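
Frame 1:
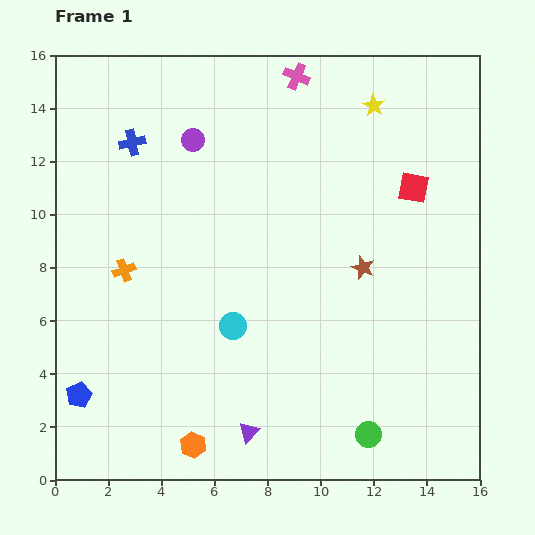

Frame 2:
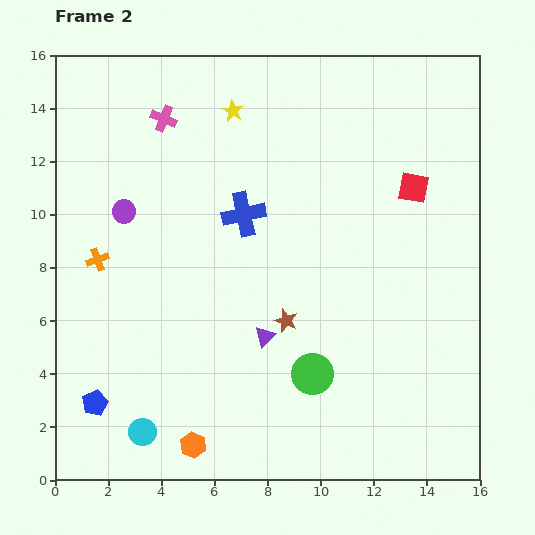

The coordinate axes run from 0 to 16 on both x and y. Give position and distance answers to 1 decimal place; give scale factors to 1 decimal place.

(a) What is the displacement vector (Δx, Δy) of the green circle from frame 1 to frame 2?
(-2.1, 2.3)

The green circle was at (11.8, 1.7) in frame 1 and (9.7, 4.0) in frame 2.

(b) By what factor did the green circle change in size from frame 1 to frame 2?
1.6×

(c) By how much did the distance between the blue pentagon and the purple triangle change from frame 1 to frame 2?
+0.3

Distance in frame 1: 6.6. Distance in frame 2: 6.9.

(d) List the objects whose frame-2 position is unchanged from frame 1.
the orange hexagon, the red square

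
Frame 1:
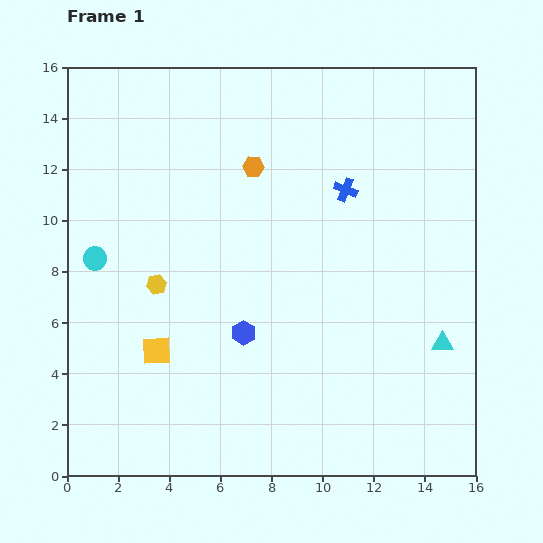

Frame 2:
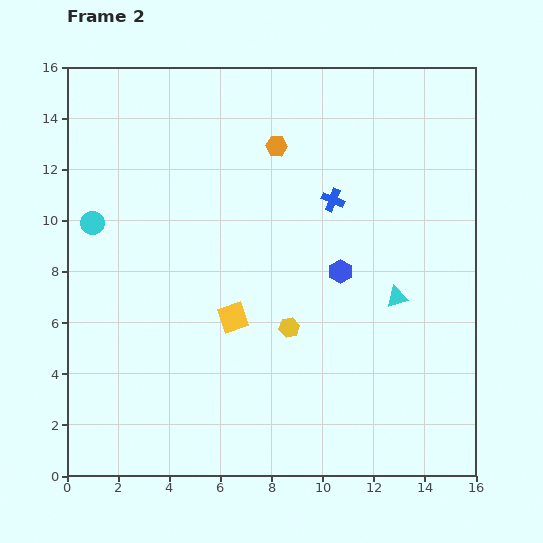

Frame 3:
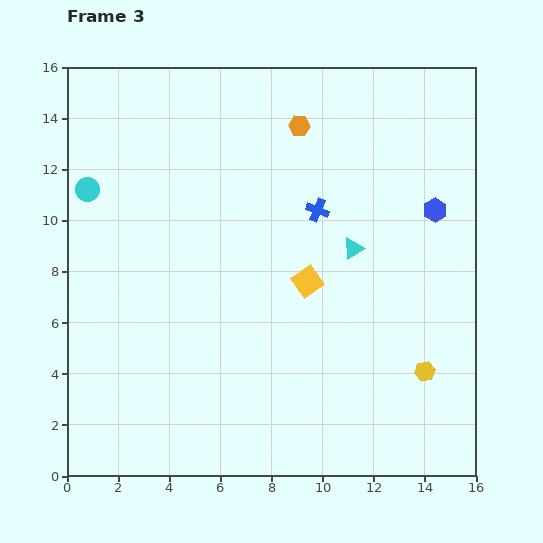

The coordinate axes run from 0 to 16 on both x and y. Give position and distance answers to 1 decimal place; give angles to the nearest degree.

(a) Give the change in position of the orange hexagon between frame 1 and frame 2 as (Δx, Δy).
(0.9, 0.8)

The orange hexagon was at (7.3, 12.1) in frame 1 and (8.2, 12.9) in frame 2.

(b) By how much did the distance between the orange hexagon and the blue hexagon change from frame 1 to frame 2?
-1.0

Distance in frame 1: 6.5. Distance in frame 2: 5.5.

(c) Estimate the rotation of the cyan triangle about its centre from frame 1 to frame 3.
32° counter-clockwise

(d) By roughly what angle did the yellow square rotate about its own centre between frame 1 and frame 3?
32° counter-clockwise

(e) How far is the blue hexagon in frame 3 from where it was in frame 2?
4.4

The blue hexagon moved from (10.7, 8.0) to (14.4, 10.4), a distance of √(3.7² + 2.4²) ≈ 4.4.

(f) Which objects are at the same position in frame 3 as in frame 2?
none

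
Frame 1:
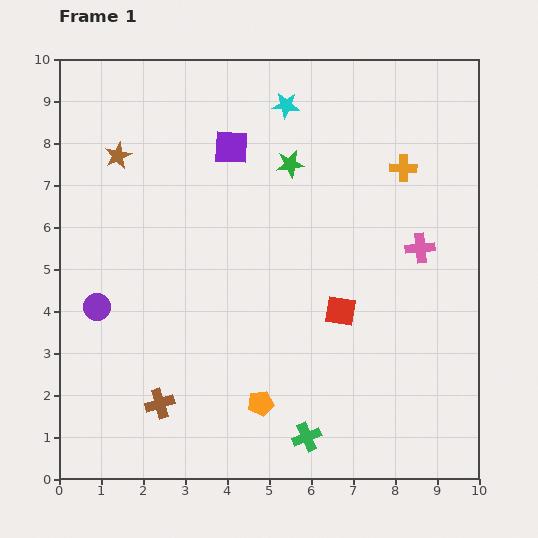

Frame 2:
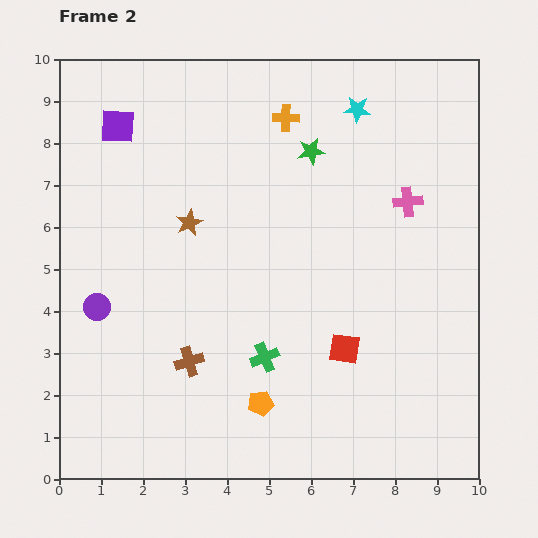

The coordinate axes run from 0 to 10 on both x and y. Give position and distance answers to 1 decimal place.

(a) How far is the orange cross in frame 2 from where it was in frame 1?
3.0

The orange cross moved from (8.2, 7.4) to (5.4, 8.6), a distance of √(2.8² + 1.2²) ≈ 3.0.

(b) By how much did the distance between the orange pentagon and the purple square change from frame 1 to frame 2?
+1.3

Distance in frame 1: 6.1. Distance in frame 2: 7.4.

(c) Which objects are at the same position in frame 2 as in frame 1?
the orange pentagon, the purple circle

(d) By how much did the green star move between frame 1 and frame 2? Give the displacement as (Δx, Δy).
(0.5, 0.3)

The green star was at (5.5, 7.5) in frame 1 and (6.0, 7.8) in frame 2.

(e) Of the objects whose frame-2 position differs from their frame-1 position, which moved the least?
the green star

(moved 0.6)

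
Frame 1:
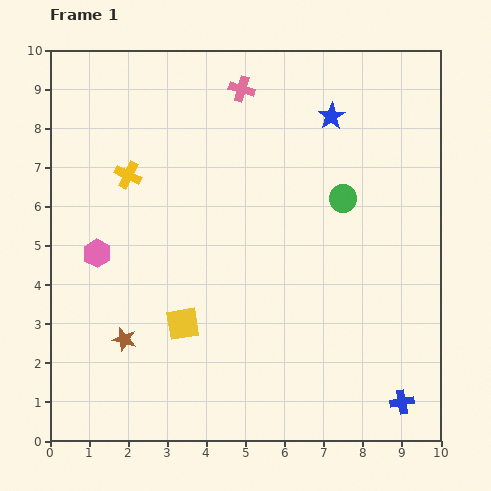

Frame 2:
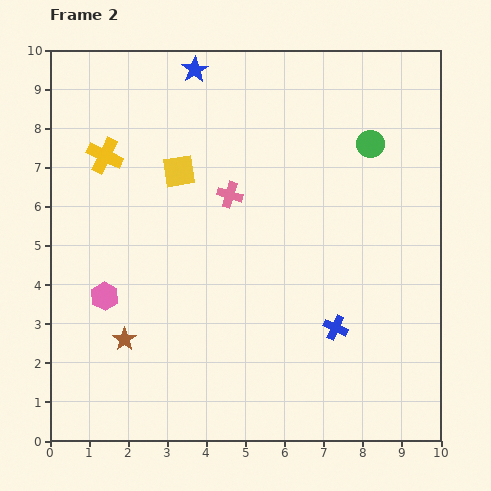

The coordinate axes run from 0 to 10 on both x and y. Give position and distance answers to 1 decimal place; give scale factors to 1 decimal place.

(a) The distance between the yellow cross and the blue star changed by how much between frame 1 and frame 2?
-2.2

Distance in frame 1: 5.4. Distance in frame 2: 3.2.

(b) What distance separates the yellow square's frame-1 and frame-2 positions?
3.9

The yellow square moved from (3.4, 3.0) to (3.3, 6.9), a distance of √(0.1² + 3.9²) ≈ 3.9.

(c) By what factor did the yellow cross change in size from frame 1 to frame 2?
1.3×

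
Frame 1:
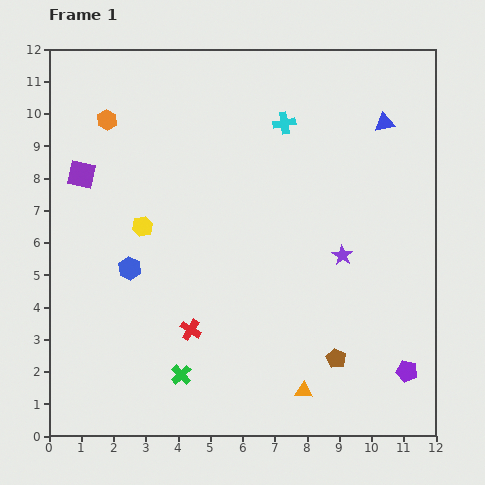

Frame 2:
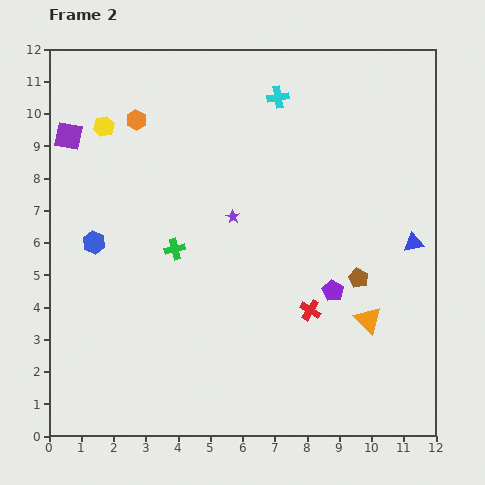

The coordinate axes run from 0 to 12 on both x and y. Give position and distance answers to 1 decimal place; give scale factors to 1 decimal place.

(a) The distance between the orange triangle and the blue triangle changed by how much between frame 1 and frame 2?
-5.9

Distance in frame 1: 8.7. Distance in frame 2: 2.8.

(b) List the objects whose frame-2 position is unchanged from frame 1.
none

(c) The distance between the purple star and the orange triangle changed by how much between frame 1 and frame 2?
+0.9

Distance in frame 1: 4.4. Distance in frame 2: 5.3.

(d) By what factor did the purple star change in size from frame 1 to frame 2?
0.7×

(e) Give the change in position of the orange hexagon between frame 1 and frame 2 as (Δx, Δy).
(0.9, 0.0)

The orange hexagon was at (1.8, 9.8) in frame 1 and (2.7, 9.8) in frame 2.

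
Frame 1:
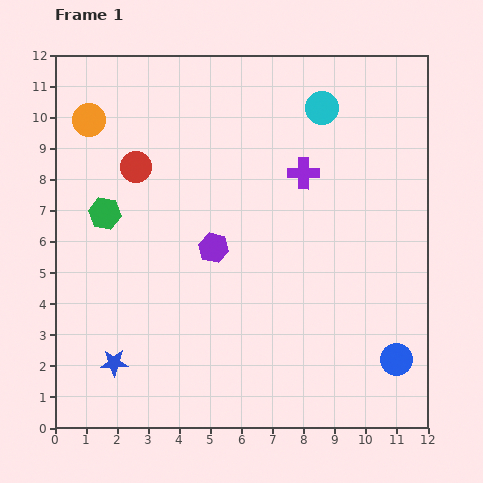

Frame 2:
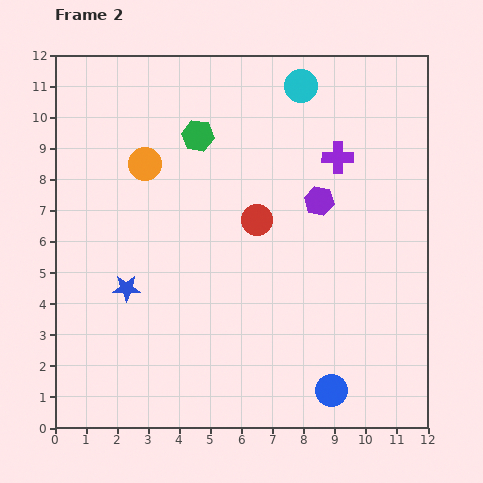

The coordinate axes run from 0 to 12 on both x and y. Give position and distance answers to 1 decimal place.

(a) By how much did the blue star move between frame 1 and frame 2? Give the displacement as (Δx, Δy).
(0.4, 2.4)

The blue star was at (1.9, 2.1) in frame 1 and (2.3, 4.5) in frame 2.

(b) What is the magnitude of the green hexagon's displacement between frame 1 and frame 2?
3.9

The green hexagon moved from (1.6, 6.9) to (4.6, 9.4), a distance of √(3.0² + 2.5²) ≈ 3.9.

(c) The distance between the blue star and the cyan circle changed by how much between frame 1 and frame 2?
-2.0

Distance in frame 1: 10.6. Distance in frame 2: 8.6.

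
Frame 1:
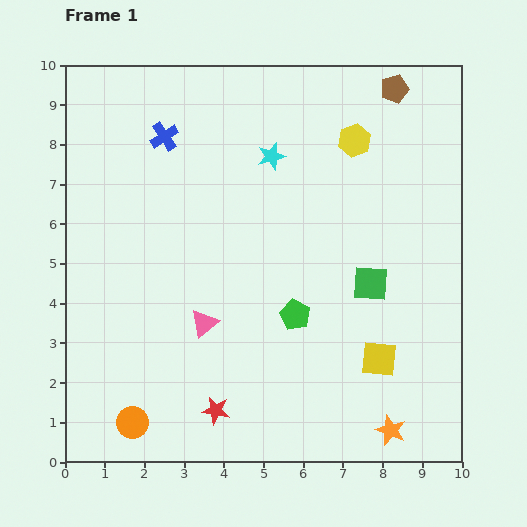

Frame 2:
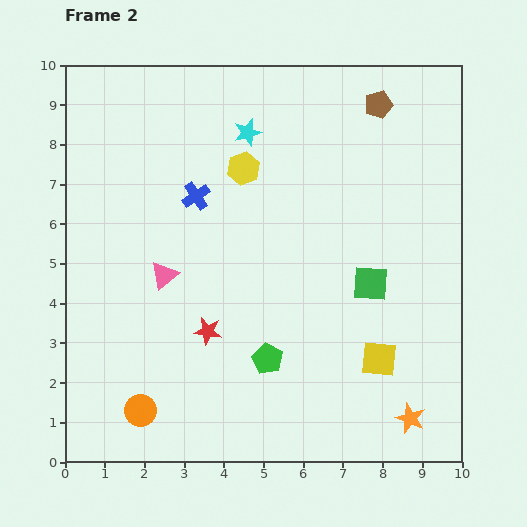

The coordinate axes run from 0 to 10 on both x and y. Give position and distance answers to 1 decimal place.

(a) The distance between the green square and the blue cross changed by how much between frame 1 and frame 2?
-1.5

Distance in frame 1: 6.4. Distance in frame 2: 4.9.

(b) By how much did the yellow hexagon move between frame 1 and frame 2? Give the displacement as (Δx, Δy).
(-2.8, -0.7)

The yellow hexagon was at (7.3, 8.1) in frame 1 and (4.5, 7.4) in frame 2.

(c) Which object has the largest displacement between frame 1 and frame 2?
the yellow hexagon

(moved 2.9; next 2.0)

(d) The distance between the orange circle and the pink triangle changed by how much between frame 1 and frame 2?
+0.4

Distance in frame 1: 3.1. Distance in frame 2: 3.5.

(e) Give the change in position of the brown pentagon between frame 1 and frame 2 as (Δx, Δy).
(-0.4, -0.4)

The brown pentagon was at (8.3, 9.4) in frame 1 and (7.9, 9.0) in frame 2.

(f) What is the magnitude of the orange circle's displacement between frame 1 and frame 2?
0.4

The orange circle moved from (1.7, 1.0) to (1.9, 1.3), a distance of √(0.2² + 0.3²) ≈ 0.4.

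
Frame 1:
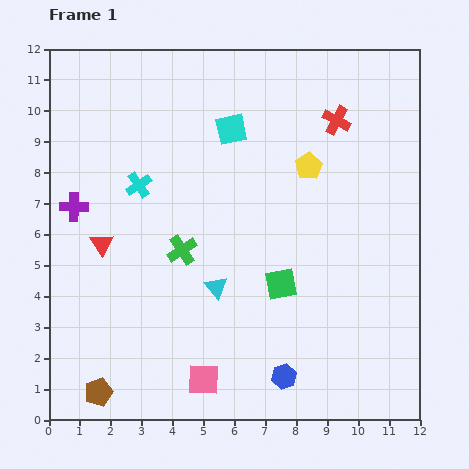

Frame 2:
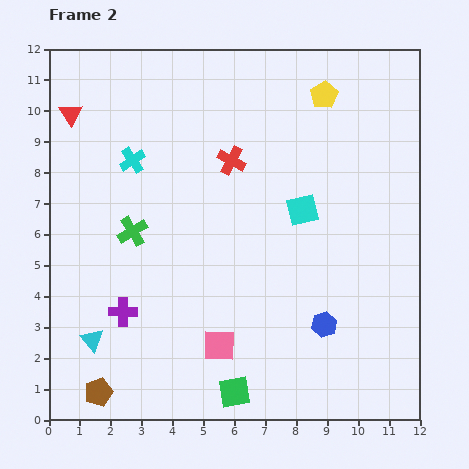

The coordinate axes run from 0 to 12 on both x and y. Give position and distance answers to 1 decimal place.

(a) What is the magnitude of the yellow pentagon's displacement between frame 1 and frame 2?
2.4

The yellow pentagon moved from (8.4, 8.2) to (8.9, 10.5), a distance of √(0.5² + 2.3²) ≈ 2.4.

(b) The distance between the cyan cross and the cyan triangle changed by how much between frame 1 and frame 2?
+1.8

Distance in frame 1: 4.1. Distance in frame 2: 5.9.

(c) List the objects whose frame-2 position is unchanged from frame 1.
the brown pentagon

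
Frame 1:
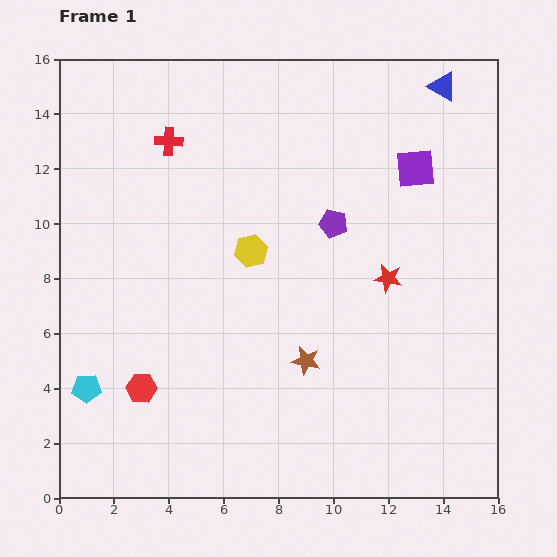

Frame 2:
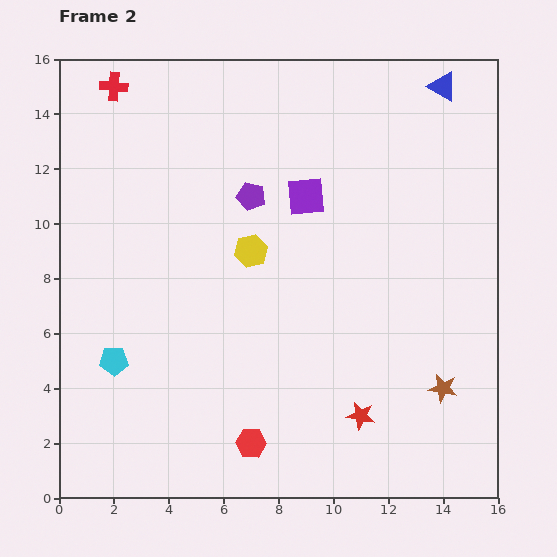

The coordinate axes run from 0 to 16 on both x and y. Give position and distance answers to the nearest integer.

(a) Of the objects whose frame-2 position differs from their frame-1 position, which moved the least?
the cyan pentagon

(moved 1)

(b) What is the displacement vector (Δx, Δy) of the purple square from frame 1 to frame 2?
(-4, -1)

The purple square was at (13, 12) in frame 1 and (9, 11) in frame 2.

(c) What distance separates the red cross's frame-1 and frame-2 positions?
3

The red cross moved from (4, 13) to (2, 15), a distance of √(2² + 2²) ≈ 3.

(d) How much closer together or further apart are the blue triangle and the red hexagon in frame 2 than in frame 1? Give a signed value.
-1

Distance in frame 1: 16. Distance in frame 2: 15.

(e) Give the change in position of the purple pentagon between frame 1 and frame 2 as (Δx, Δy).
(-3, 1)

The purple pentagon was at (10, 10) in frame 1 and (7, 11) in frame 2.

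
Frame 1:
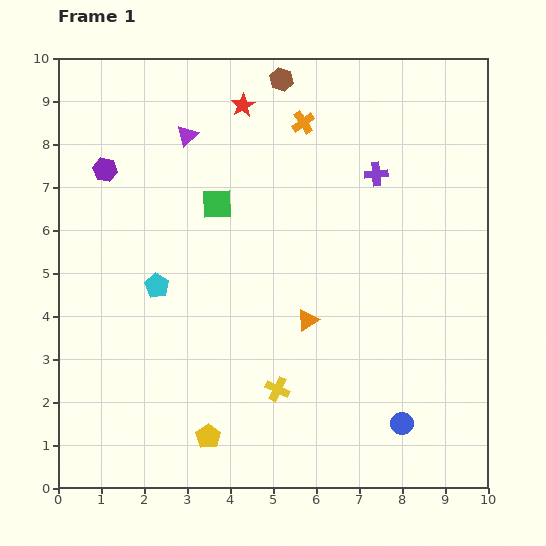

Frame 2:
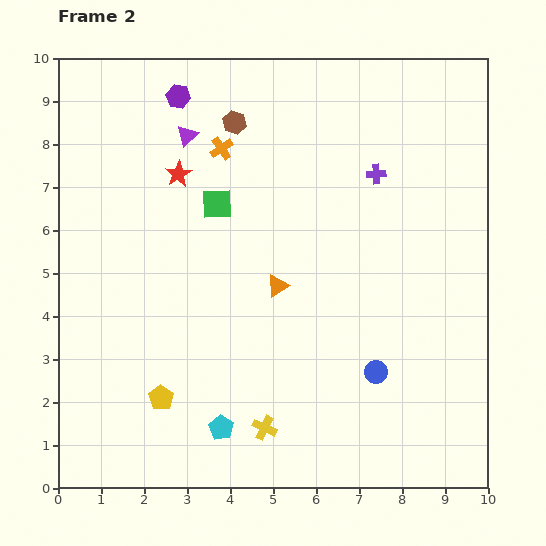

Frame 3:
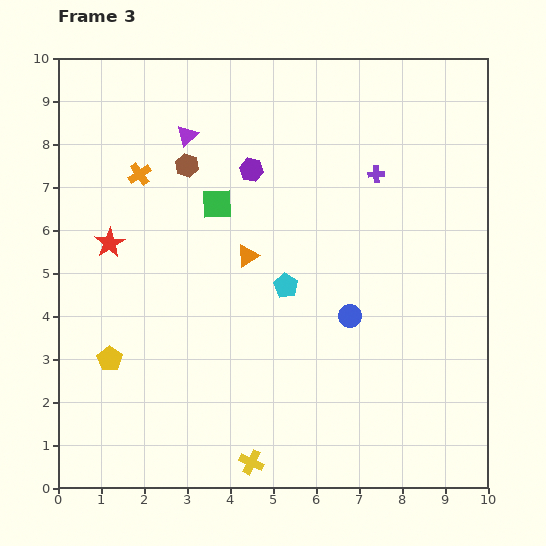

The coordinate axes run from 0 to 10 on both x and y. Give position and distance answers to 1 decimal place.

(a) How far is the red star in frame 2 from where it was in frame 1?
2.2

The red star moved from (4.3, 8.9) to (2.8, 7.3), a distance of √(1.5² + 1.6²) ≈ 2.2.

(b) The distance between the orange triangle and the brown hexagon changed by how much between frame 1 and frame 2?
-1.7

Distance in frame 1: 5.6. Distance in frame 2: 3.9.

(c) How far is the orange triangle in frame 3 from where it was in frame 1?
2.1

The orange triangle moved from (5.8, 3.9) to (4.4, 5.4), a distance of √(1.4² + 1.5²) ≈ 2.1.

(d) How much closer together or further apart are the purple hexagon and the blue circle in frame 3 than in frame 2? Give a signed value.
-3.8

Distance in frame 2: 7.9. Distance in frame 3: 4.1.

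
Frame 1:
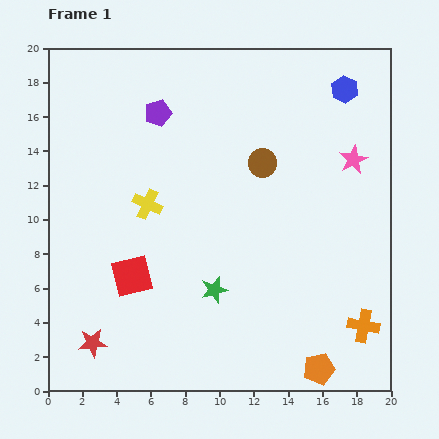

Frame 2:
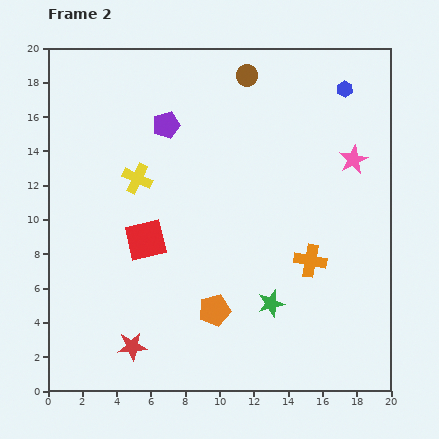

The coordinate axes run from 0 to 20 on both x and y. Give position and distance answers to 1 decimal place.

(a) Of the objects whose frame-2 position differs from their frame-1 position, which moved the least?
the purple pentagon

(moved 0.9)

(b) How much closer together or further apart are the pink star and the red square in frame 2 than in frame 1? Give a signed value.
-1.6

Distance in frame 1: 14.6. Distance in frame 2: 13.0.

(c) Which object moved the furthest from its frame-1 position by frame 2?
the orange pentagon

(moved 7.0; next 5.2)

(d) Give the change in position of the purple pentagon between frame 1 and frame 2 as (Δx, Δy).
(0.5, -0.7)

The purple pentagon was at (6.4, 16.2) in frame 1 and (6.9, 15.5) in frame 2.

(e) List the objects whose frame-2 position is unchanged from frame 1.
the blue hexagon, the pink star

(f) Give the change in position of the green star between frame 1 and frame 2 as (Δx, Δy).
(3.3, -0.8)

The green star was at (9.7, 5.9) in frame 1 and (13.0, 5.1) in frame 2.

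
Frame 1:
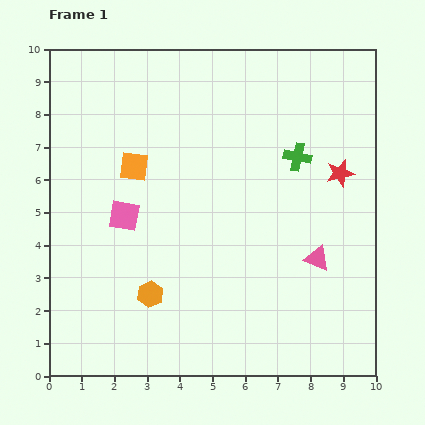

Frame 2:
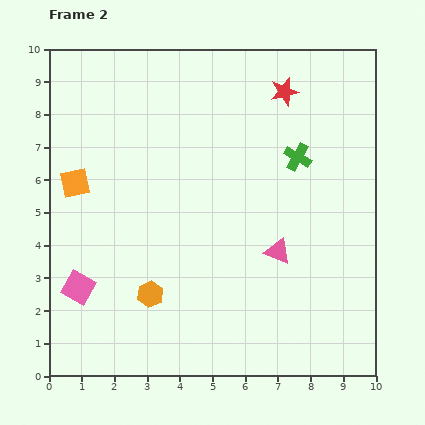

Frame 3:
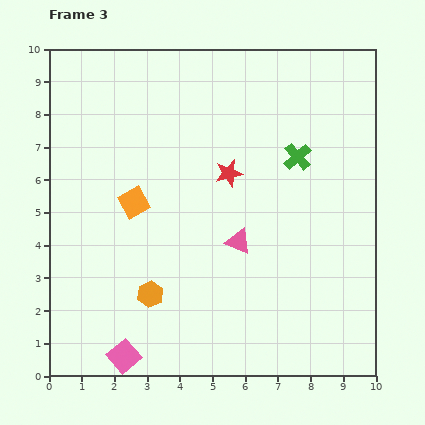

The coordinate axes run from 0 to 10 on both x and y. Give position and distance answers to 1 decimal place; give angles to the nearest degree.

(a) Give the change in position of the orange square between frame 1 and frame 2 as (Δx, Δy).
(-1.8, -0.5)

The orange square was at (2.6, 6.4) in frame 1 and (0.8, 5.9) in frame 2.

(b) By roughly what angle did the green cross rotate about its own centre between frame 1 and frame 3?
38° clockwise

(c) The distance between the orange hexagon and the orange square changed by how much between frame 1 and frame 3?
-1.1

Distance in frame 1: 3.9. Distance in frame 3: 2.8.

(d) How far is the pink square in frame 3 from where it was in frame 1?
4.3

The pink square moved from (2.3, 4.9) to (2.3, 0.6), a distance of √(0.0² + 4.3²) ≈ 4.3.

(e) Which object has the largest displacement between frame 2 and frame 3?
the red star

(moved 3.0; next 2.5)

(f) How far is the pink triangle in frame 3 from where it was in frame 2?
1.2

The pink triangle moved from (7.0, 3.8) to (5.8, 4.1), a distance of √(1.2² + 0.3²) ≈ 1.2.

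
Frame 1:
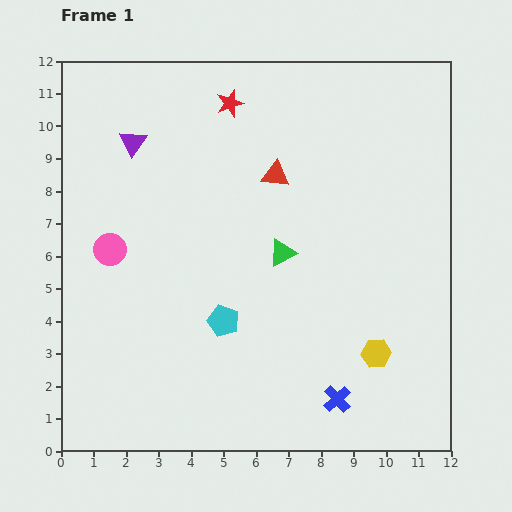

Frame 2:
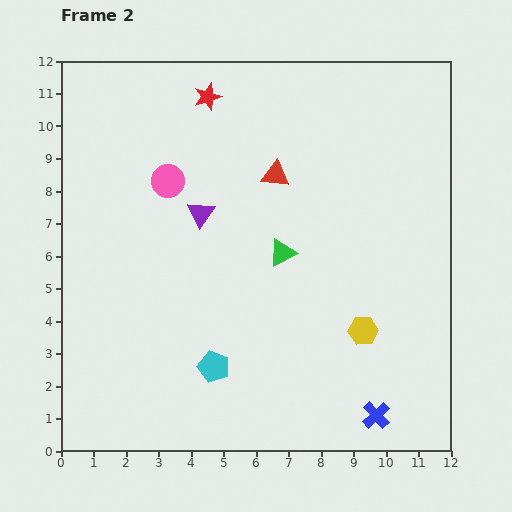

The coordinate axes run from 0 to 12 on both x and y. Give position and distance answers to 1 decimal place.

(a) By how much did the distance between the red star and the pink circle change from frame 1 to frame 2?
-2.9

Distance in frame 1: 5.8. Distance in frame 2: 2.9.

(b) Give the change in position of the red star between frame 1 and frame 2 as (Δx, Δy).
(-0.7, 0.2)

The red star was at (5.2, 10.7) in frame 1 and (4.5, 10.9) in frame 2.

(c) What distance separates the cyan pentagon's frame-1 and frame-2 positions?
1.4

The cyan pentagon moved from (5.0, 4.0) to (4.7, 2.6), a distance of √(0.3² + 1.4²) ≈ 1.4.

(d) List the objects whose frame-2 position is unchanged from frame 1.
the red triangle, the green triangle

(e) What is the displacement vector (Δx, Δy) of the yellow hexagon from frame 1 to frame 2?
(-0.4, 0.7)

The yellow hexagon was at (9.7, 3.0) in frame 1 and (9.3, 3.7) in frame 2.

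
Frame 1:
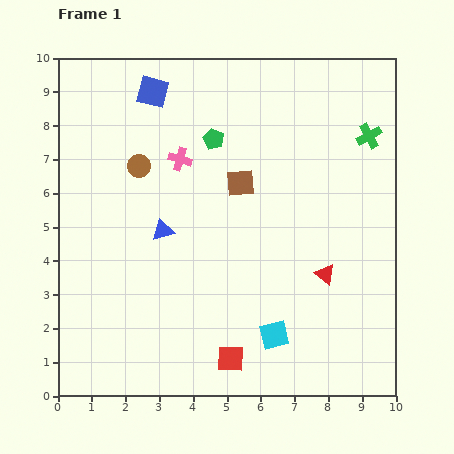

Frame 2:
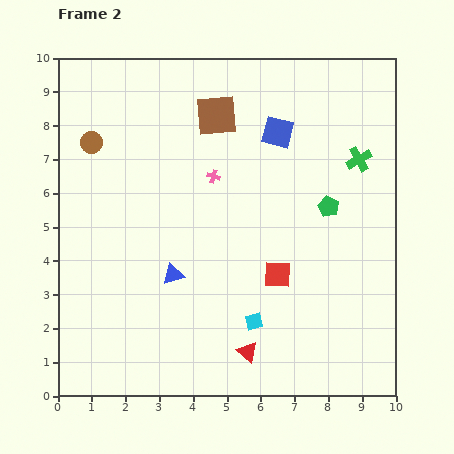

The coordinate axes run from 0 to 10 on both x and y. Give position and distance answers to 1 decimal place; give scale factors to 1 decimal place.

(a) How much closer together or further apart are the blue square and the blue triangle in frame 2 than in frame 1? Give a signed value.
+1.1

Distance in frame 1: 4.1. Distance in frame 2: 5.2.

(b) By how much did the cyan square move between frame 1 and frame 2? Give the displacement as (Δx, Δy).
(-0.6, 0.4)

The cyan square was at (6.4, 1.8) in frame 1 and (5.8, 2.2) in frame 2.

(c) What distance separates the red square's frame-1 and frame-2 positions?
2.9

The red square moved from (5.1, 1.1) to (6.5, 3.6), a distance of √(1.4² + 2.5²) ≈ 2.9.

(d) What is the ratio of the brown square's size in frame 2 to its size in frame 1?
1.5×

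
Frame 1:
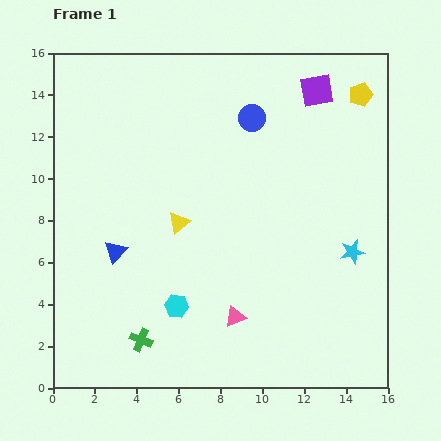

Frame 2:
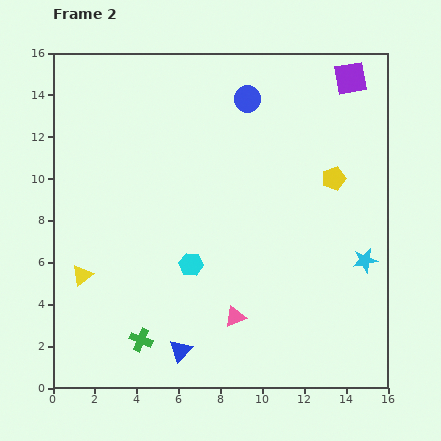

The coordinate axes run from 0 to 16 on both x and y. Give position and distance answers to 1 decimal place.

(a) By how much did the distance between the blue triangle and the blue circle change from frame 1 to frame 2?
+3.3

Distance in frame 1: 9.1. Distance in frame 2: 12.4.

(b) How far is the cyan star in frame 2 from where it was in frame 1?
0.7

The cyan star moved from (14.3, 6.5) to (14.9, 6.1), a distance of √(0.6² + 0.4²) ≈ 0.7.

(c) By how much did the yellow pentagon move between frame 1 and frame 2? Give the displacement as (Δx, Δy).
(-1.3, -4.0)

The yellow pentagon was at (14.7, 14.0) in frame 1 and (13.4, 10.0) in frame 2.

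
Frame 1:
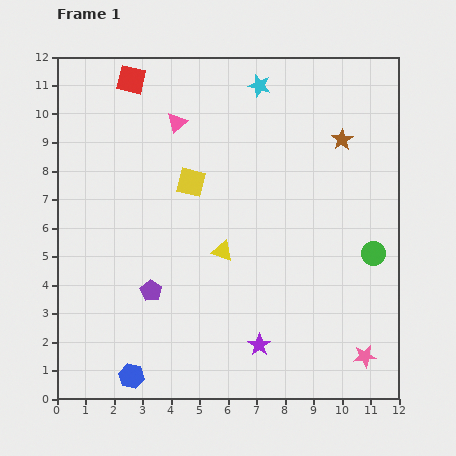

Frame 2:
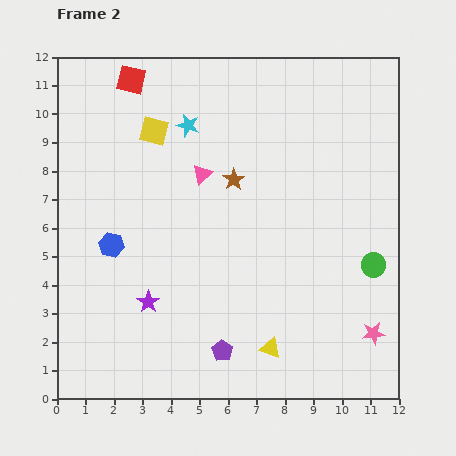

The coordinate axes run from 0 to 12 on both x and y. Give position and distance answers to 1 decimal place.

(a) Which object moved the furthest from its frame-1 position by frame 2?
the blue hexagon

(moved 4.7; next 4.2)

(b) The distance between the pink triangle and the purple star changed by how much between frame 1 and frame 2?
-3.4

Distance in frame 1: 8.3. Distance in frame 2: 4.9.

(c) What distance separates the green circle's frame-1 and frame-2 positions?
0.4

The green circle moved from (11.1, 5.1) to (11.1, 4.7), a distance of √(0.0² + 0.4²) ≈ 0.4.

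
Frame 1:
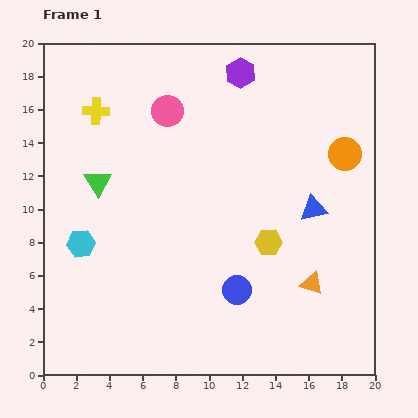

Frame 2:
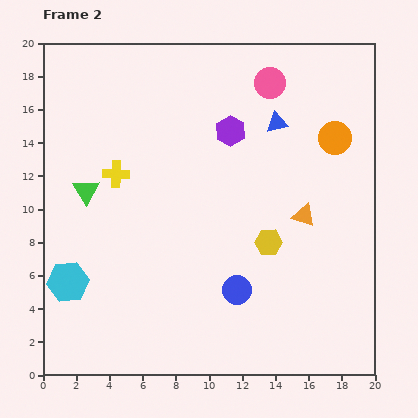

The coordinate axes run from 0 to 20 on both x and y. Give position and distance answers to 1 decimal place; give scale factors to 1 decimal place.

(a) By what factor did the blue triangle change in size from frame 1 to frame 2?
0.8×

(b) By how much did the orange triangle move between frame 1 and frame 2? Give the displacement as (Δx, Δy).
(-0.5, 4.1)

The orange triangle was at (16.2, 5.5) in frame 1 and (15.7, 9.6) in frame 2.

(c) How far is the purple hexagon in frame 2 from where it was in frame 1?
3.6

The purple hexagon moved from (11.9, 18.2) to (11.3, 14.7), a distance of √(0.6² + 3.5²) ≈ 3.6.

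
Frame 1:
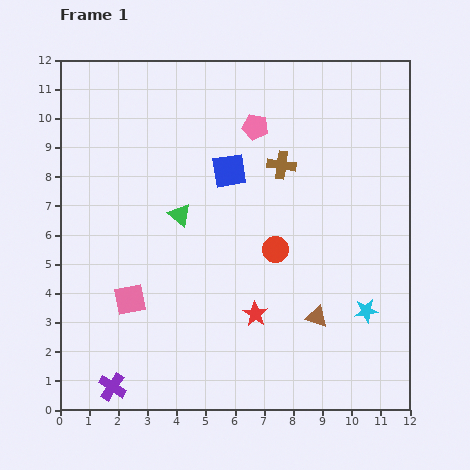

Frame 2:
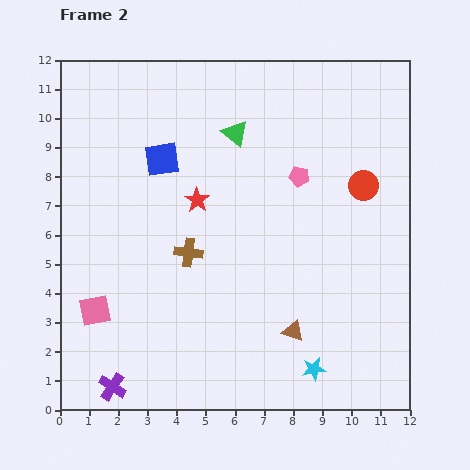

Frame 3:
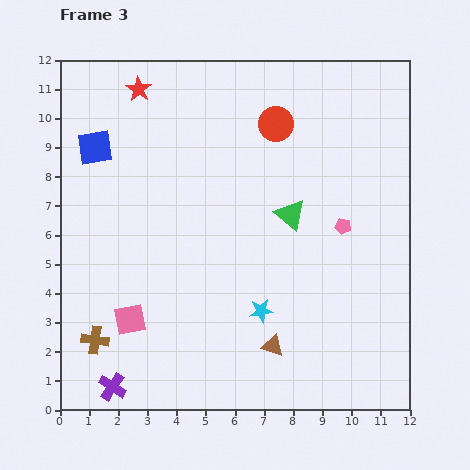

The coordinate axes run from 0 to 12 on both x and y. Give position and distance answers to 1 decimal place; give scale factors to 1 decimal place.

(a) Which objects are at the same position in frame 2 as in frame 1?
the purple cross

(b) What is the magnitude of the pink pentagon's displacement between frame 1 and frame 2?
2.3

The pink pentagon moved from (6.7, 9.7) to (8.2, 8.0), a distance of √(1.5² + 1.7²) ≈ 2.3.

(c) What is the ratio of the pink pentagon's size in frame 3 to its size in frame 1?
0.6×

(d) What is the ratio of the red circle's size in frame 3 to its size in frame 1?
1.4×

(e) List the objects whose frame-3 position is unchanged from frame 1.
the purple cross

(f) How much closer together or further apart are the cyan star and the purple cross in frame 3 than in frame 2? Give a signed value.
-1.2

Distance in frame 2: 6.9. Distance in frame 3: 5.7.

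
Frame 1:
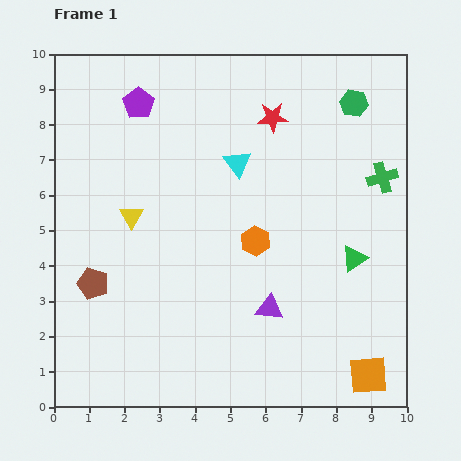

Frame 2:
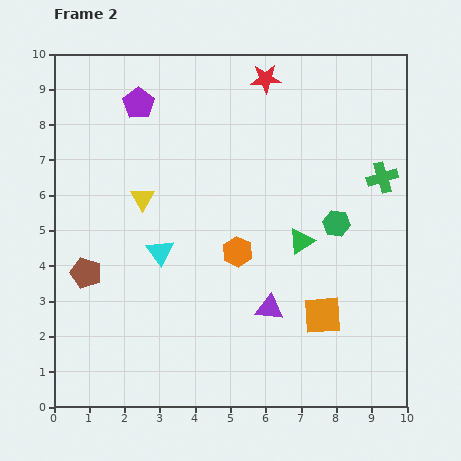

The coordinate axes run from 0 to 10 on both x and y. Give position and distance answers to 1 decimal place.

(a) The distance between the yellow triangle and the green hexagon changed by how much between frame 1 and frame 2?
-1.6

Distance in frame 1: 7.1. Distance in frame 2: 5.5.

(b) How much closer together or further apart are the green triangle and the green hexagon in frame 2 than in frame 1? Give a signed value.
-3.3

Distance in frame 1: 4.4. Distance in frame 2: 1.1.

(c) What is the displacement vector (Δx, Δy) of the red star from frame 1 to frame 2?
(-0.2, 1.1)

The red star was at (6.2, 8.2) in frame 1 and (6.0, 9.3) in frame 2.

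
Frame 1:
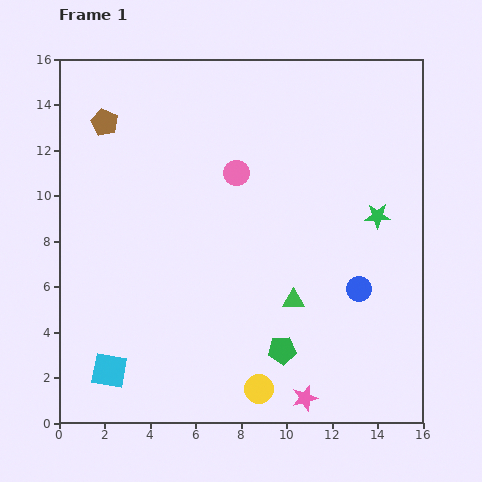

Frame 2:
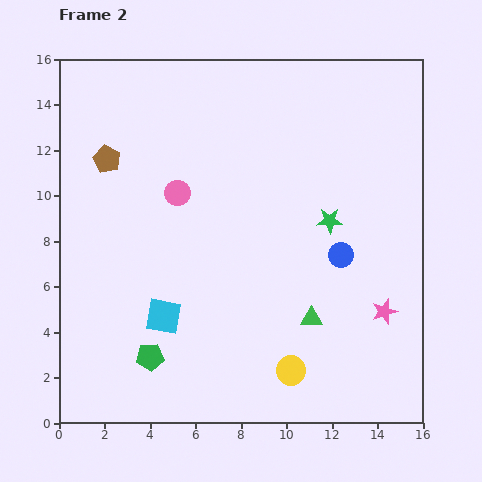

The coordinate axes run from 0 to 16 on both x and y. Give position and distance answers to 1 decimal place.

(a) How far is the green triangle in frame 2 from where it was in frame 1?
1.1

The green triangle moved from (10.3, 5.4) to (11.1, 4.6), a distance of √(0.8² + 0.8²) ≈ 1.1.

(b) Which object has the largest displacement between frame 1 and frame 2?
the green pentagon

(moved 5.8; next 5.2)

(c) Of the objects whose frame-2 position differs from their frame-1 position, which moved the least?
the green triangle

(moved 1.1)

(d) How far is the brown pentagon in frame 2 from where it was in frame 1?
1.6

The brown pentagon moved from (2.0, 13.2) to (2.1, 11.6), a distance of √(0.1² + 1.6²) ≈ 1.6.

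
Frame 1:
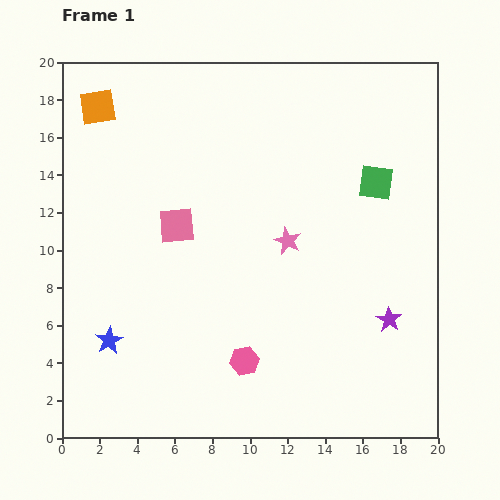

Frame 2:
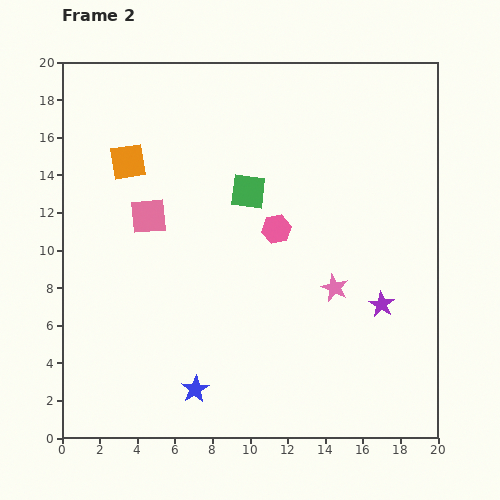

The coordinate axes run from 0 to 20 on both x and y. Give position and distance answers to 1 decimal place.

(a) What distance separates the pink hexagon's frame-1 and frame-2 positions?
7.2

The pink hexagon moved from (9.7, 4.1) to (11.4, 11.1), a distance of √(1.7² + 7.0²) ≈ 7.2.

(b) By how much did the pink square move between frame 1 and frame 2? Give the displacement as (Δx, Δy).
(-1.5, 0.5)

The pink square was at (6.1, 11.3) in frame 1 and (4.6, 11.8) in frame 2.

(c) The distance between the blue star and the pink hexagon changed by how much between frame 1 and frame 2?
+2.2

Distance in frame 1: 7.3. Distance in frame 2: 9.5.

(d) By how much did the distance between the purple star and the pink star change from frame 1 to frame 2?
-4.1

Distance in frame 1: 6.8. Distance in frame 2: 2.7.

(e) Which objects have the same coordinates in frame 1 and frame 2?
none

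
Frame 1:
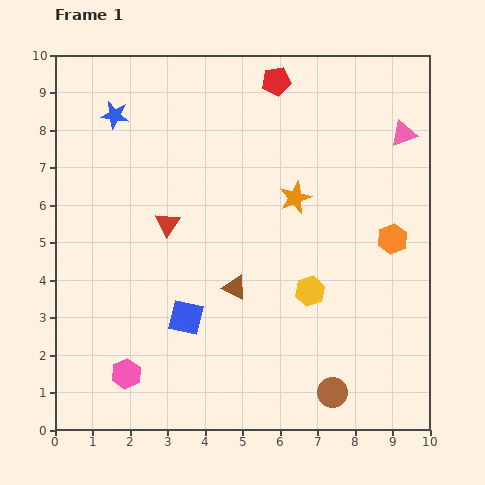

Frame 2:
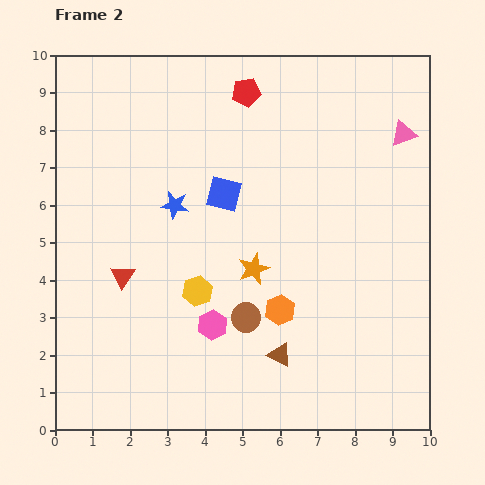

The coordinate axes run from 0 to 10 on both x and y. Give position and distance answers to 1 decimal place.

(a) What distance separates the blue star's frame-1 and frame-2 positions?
2.9

The blue star moved from (1.6, 8.4) to (3.2, 6.0), a distance of √(1.6² + 2.4²) ≈ 2.9.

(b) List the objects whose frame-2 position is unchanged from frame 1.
the pink triangle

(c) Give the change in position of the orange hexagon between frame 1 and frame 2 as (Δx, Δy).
(-3.0, -1.9)

The orange hexagon was at (9.0, 5.1) in frame 1 and (6.0, 3.2) in frame 2.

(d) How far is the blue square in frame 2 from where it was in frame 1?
3.4

The blue square moved from (3.5, 3.0) to (4.5, 6.3), a distance of √(1.0² + 3.3²) ≈ 3.4.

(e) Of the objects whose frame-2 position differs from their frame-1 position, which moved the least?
the red pentagon

(moved 0.9)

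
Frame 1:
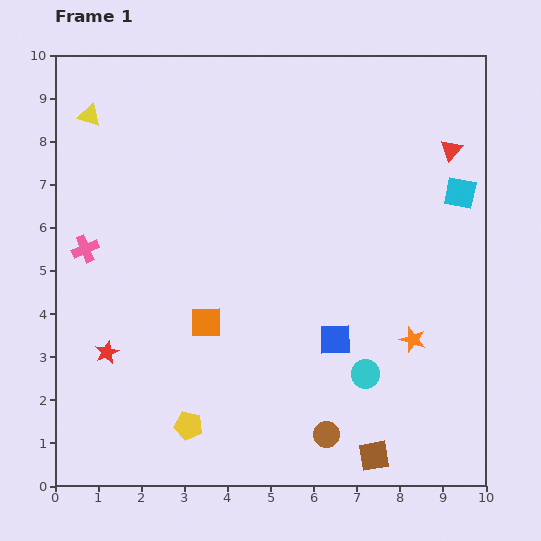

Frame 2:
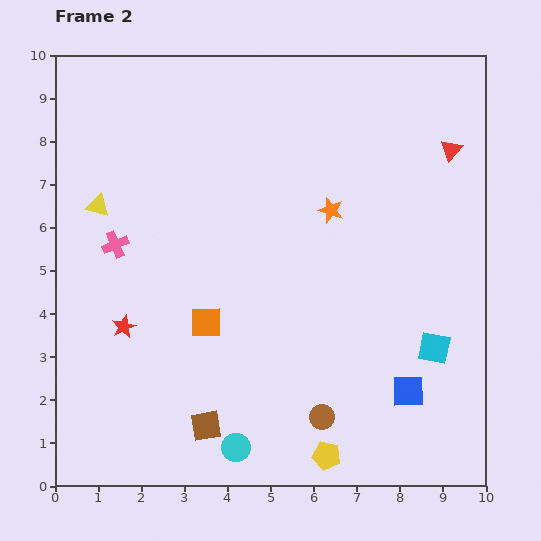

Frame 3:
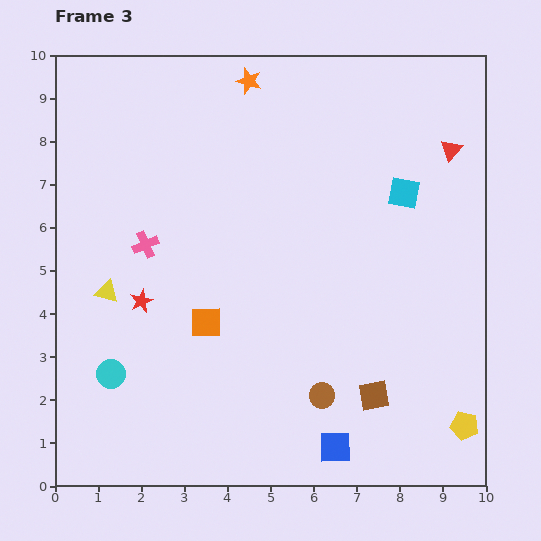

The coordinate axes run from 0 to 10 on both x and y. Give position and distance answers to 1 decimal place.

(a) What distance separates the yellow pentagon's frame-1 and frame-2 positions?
3.3

The yellow pentagon moved from (3.1, 1.4) to (6.3, 0.7), a distance of √(3.2² + 0.7²) ≈ 3.3.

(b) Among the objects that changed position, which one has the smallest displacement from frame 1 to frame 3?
the brown circle

(moved 0.9)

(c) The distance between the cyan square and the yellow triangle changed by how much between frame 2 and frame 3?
-1.2

Distance in frame 2: 8.5. Distance in frame 3: 7.3.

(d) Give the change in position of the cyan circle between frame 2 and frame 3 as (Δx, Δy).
(-2.9, 1.7)

The cyan circle was at (4.2, 0.9) in frame 2 and (1.3, 2.6) in frame 3.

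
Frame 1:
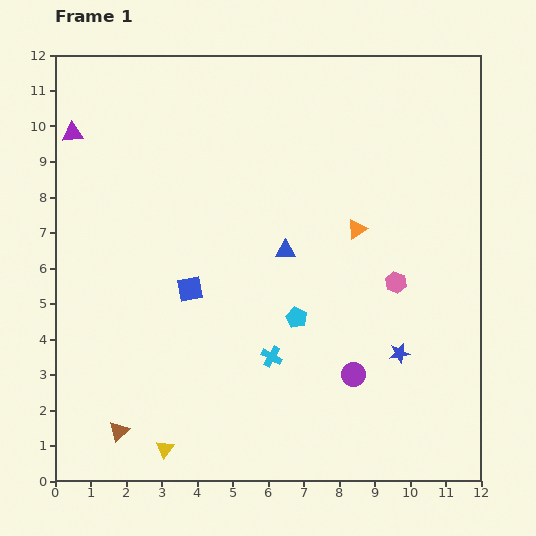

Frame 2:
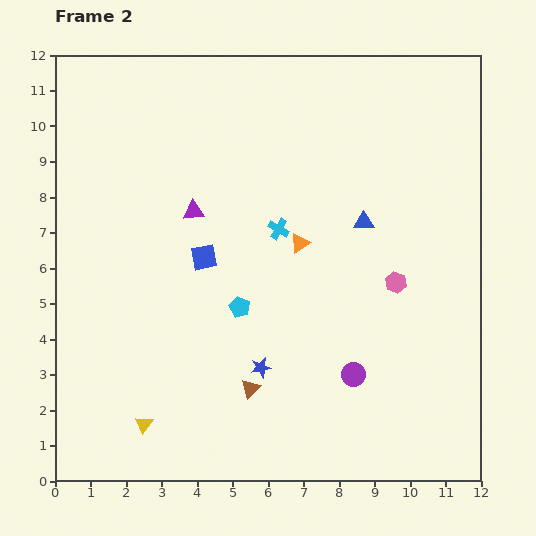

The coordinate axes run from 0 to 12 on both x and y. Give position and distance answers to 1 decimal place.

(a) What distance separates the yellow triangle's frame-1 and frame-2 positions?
0.9

The yellow triangle moved from (3.1, 0.9) to (2.5, 1.6), a distance of √(0.6² + 0.7²) ≈ 0.9.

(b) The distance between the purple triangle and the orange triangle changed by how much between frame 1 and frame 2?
-5.3

Distance in frame 1: 8.4. Distance in frame 2: 3.1.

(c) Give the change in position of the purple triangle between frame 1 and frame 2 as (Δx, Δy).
(3.4, -2.2)

The purple triangle was at (0.5, 9.8) in frame 1 and (3.9, 7.6) in frame 2.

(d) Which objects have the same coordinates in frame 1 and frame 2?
the purple circle, the pink hexagon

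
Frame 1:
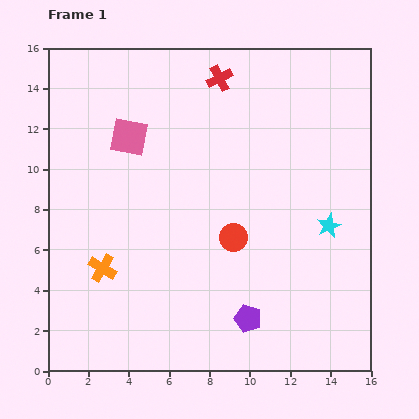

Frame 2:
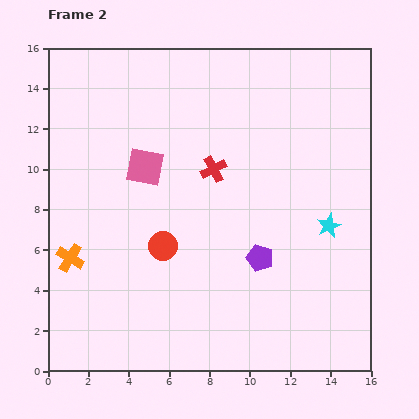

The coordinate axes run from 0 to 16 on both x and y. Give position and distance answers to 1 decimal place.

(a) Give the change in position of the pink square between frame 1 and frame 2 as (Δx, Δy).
(0.8, -1.5)

The pink square was at (4.0, 11.6) in frame 1 and (4.8, 10.1) in frame 2.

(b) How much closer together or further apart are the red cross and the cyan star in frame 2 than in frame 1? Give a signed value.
-2.7

Distance in frame 1: 9.1. Distance in frame 2: 6.4.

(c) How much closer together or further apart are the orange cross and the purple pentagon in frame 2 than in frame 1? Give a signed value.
+1.8

Distance in frame 1: 7.6. Distance in frame 2: 9.4.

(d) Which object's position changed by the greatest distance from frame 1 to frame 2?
the red cross

(moved 4.5; next 3.5)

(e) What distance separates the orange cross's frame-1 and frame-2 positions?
1.7

The orange cross moved from (2.7, 5.1) to (1.1, 5.6), a distance of √(1.6² + 0.5²) ≈ 1.7.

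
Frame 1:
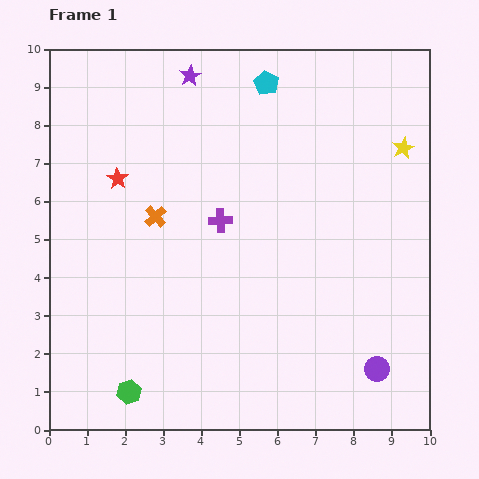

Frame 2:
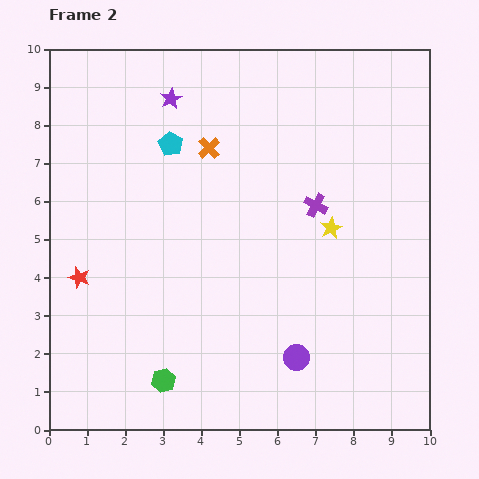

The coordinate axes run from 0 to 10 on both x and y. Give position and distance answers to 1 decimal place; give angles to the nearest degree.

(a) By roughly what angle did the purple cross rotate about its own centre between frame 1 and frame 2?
32° clockwise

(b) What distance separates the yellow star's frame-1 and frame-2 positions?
2.8

The yellow star moved from (9.3, 7.4) to (7.4, 5.3), a distance of √(1.9² + 2.1²) ≈ 2.8.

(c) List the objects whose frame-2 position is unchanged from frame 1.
none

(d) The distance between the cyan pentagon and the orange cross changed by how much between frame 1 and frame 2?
-3.5

Distance in frame 1: 4.5. Distance in frame 2: 1.0.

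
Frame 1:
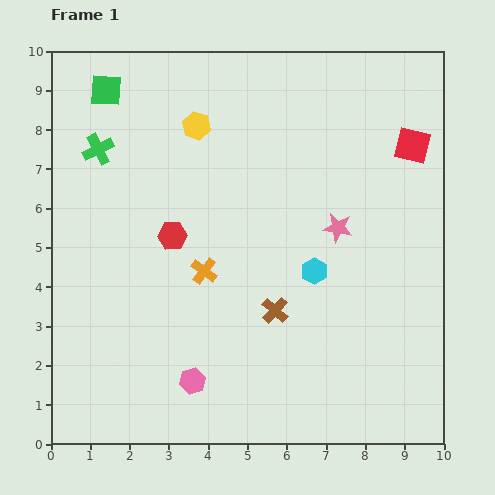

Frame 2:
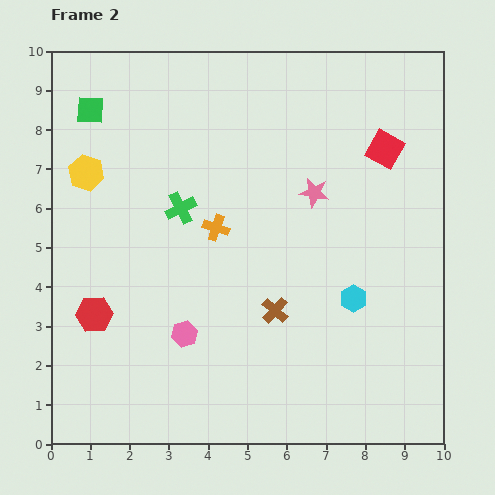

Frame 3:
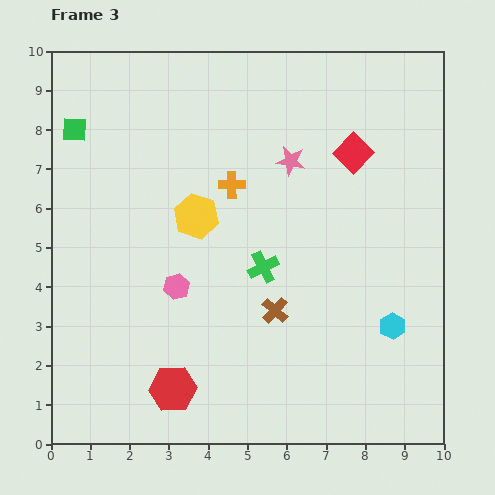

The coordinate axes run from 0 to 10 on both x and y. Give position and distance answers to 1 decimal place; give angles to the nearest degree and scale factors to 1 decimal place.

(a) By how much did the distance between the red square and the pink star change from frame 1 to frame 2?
-0.7

Distance in frame 1: 2.8. Distance in frame 2: 2.1.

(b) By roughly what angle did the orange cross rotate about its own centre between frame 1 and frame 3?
37° counter-clockwise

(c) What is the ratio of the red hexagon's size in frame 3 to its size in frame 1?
1.6×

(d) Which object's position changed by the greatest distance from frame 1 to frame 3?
the green cross

(moved 5.2; next 3.9)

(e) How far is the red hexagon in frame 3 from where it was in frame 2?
2.8

The red hexagon moved from (1.1, 3.3) to (3.1, 1.4), a distance of √(2.0² + 1.9²) ≈ 2.8.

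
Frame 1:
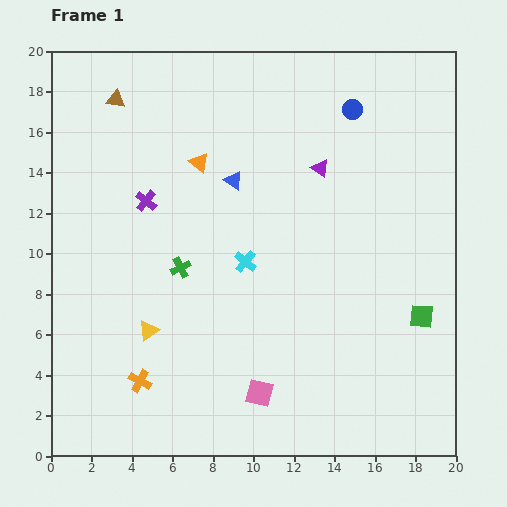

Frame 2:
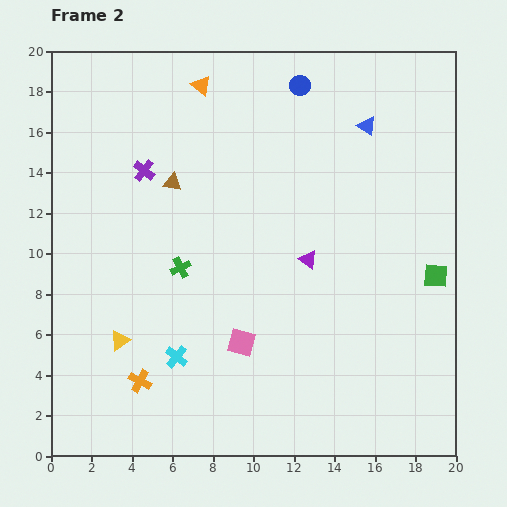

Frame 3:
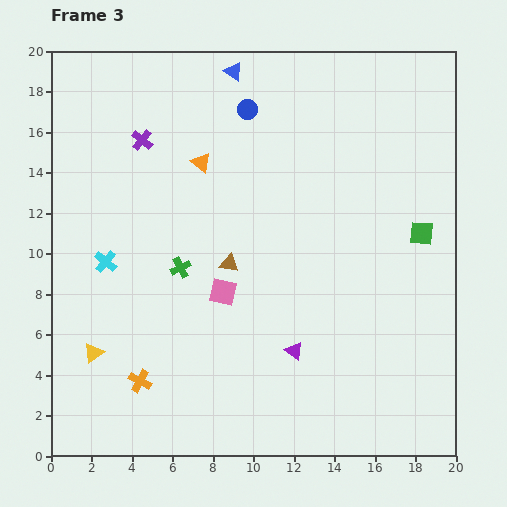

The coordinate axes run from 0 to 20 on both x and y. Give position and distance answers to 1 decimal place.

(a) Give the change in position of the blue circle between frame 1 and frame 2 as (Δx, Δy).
(-2.6, 1.2)

The blue circle was at (14.9, 17.1) in frame 1 and (12.3, 18.3) in frame 2.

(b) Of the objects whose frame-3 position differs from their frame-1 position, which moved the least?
the orange triangle

(moved 0.1)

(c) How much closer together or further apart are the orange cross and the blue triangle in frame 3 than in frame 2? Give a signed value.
-0.9

Distance in frame 2: 16.9. Distance in frame 3: 16.0.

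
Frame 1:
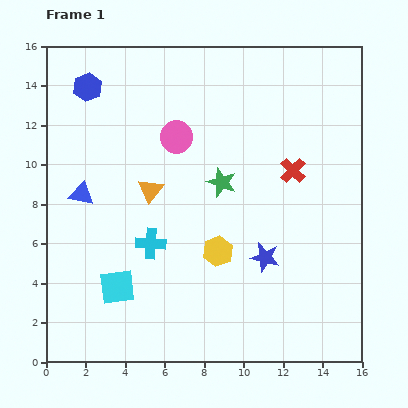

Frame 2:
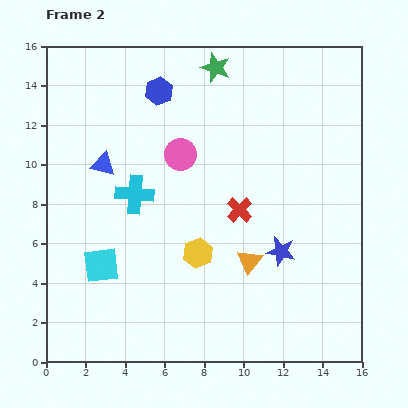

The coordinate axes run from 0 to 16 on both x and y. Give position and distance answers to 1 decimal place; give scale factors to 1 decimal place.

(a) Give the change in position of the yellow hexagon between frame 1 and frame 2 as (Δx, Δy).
(-1.0, -0.1)

The yellow hexagon was at (8.7, 5.6) in frame 1 and (7.7, 5.5) in frame 2.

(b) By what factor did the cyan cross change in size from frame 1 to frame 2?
1.3×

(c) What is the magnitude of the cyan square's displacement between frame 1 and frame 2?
1.4

The cyan square moved from (3.6, 3.8) to (2.8, 4.9), a distance of √(0.8² + 1.1²) ≈ 1.4.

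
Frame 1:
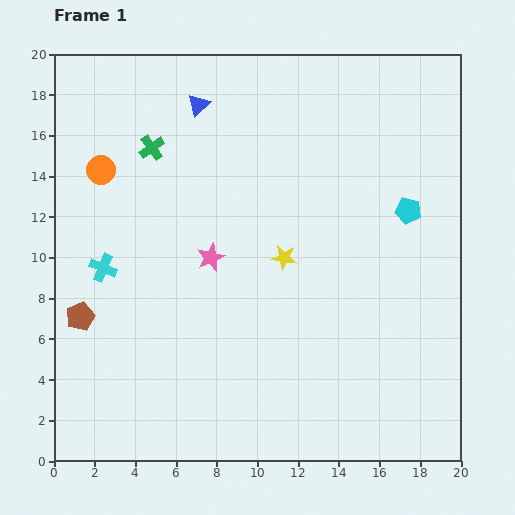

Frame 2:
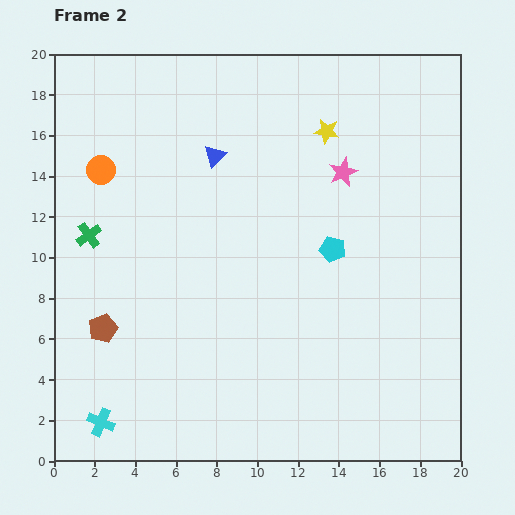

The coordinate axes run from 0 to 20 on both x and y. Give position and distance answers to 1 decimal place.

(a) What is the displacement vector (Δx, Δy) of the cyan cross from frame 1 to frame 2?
(-0.1, -7.6)

The cyan cross was at (2.4, 9.5) in frame 1 and (2.3, 1.9) in frame 2.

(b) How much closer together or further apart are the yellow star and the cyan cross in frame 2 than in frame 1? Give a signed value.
+9.2

Distance in frame 1: 8.9. Distance in frame 2: 18.1.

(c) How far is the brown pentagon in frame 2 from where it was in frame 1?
1.3

The brown pentagon moved from (1.3, 7.1) to (2.4, 6.5), a distance of √(1.1² + 0.6²) ≈ 1.3.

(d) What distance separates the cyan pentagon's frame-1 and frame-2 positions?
4.2

The cyan pentagon moved from (17.4, 12.3) to (13.7, 10.4), a distance of √(3.7² + 1.9²) ≈ 4.2.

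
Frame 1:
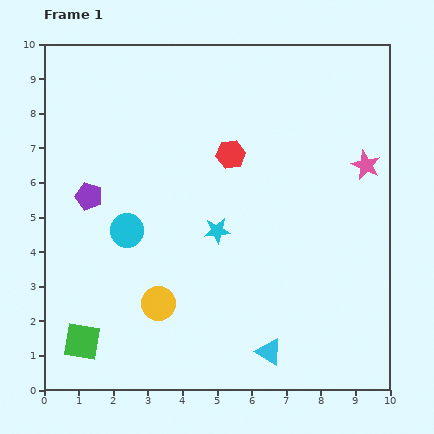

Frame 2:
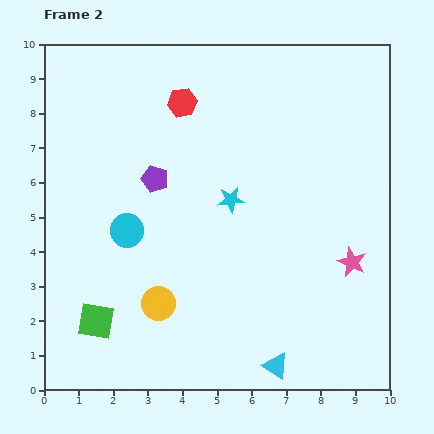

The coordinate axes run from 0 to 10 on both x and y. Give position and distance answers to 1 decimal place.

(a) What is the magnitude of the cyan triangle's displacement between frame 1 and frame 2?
0.4

The cyan triangle moved from (6.5, 1.1) to (6.7, 0.7), a distance of √(0.2² + 0.4²) ≈ 0.4.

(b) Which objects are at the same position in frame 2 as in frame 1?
the yellow circle, the cyan circle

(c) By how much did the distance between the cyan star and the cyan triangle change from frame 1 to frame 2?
+1.2

Distance in frame 1: 3.8. Distance in frame 2: 5.0.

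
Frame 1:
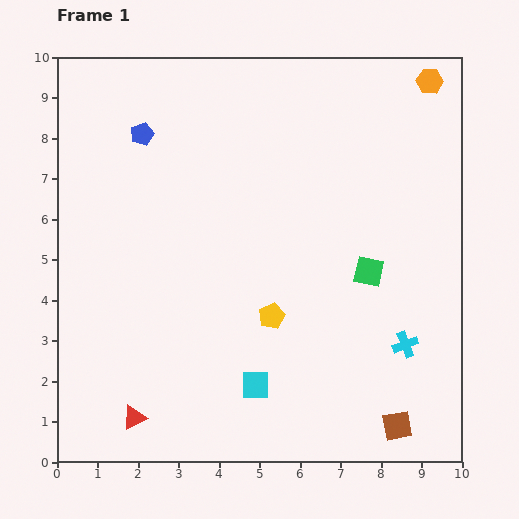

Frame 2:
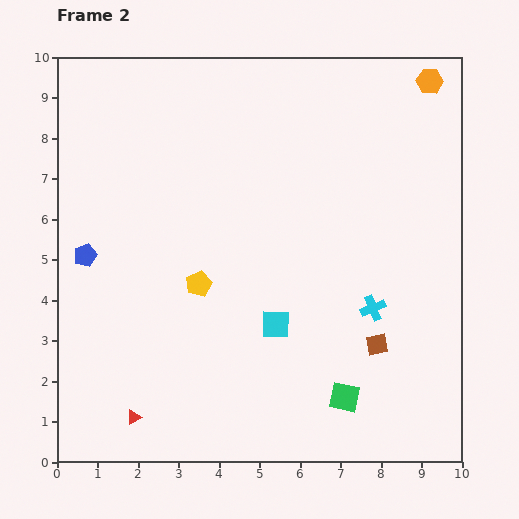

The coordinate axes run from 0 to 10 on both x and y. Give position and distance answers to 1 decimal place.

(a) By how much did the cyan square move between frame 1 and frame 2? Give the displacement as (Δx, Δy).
(0.5, 1.5)

The cyan square was at (4.9, 1.9) in frame 1 and (5.4, 3.4) in frame 2.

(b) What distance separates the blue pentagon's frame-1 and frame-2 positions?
3.3

The blue pentagon moved from (2.1, 8.1) to (0.7, 5.1), a distance of √(1.4² + 3.0²) ≈ 3.3.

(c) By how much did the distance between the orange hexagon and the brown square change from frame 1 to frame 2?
-1.9

Distance in frame 1: 8.5. Distance in frame 2: 6.6.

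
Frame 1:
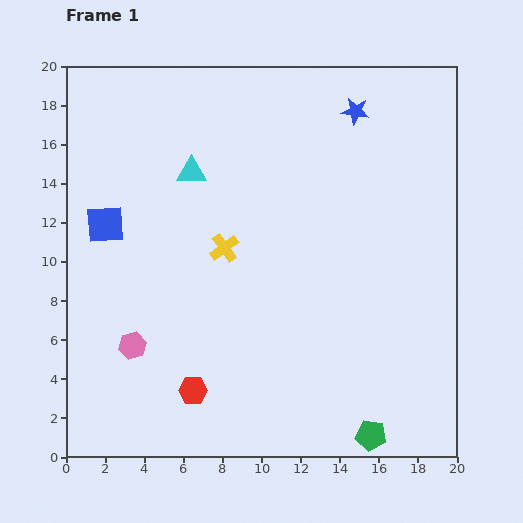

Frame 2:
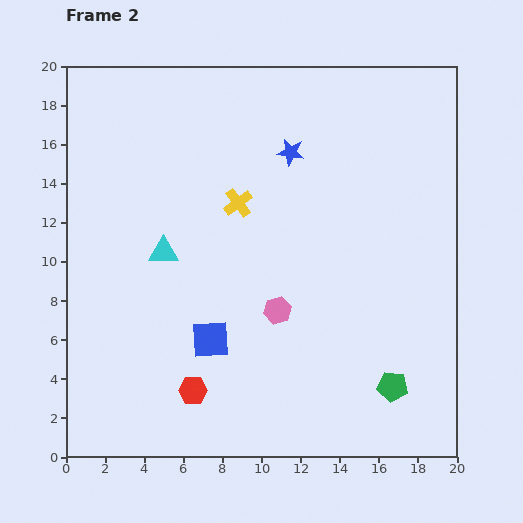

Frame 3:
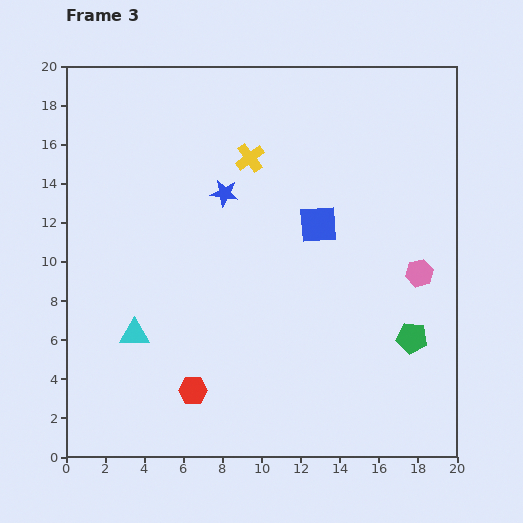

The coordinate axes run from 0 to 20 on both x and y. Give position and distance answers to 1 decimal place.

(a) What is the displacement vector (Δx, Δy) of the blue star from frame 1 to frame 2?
(-3.3, -2.1)

The blue star was at (14.8, 17.7) in frame 1 and (11.5, 15.6) in frame 2.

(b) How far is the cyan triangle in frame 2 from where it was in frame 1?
4.3

The cyan triangle moved from (6.4, 14.6) to (5.0, 10.5), a distance of √(1.4² + 4.1²) ≈ 4.3.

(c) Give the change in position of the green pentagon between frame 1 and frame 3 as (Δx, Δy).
(2.1, 5.0)

The green pentagon was at (15.6, 1.1) in frame 1 and (17.7, 6.1) in frame 3.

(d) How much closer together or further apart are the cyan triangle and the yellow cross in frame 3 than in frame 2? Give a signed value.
+6.3

Distance in frame 2: 4.5. Distance in frame 3: 10.8.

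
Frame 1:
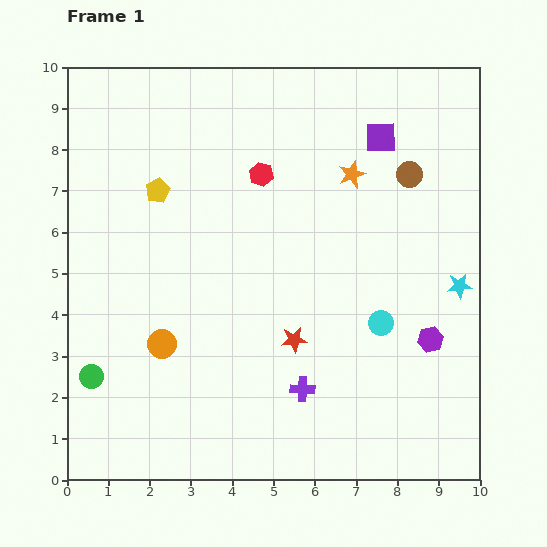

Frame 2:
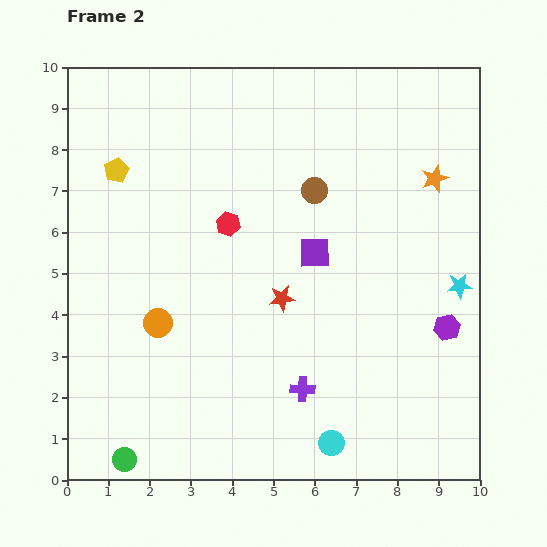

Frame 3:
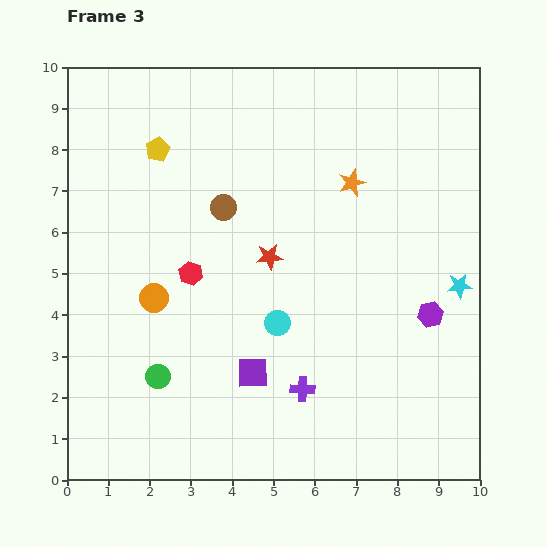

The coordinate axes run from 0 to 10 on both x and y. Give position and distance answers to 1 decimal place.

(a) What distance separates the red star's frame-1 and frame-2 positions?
1.0

The red star moved from (5.5, 3.4) to (5.2, 4.4), a distance of √(0.3² + 1.0²) ≈ 1.0.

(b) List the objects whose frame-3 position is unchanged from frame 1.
the cyan star, the purple cross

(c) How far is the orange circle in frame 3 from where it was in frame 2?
0.6

The orange circle moved from (2.2, 3.8) to (2.1, 4.4), a distance of √(0.1² + 0.6²) ≈ 0.6.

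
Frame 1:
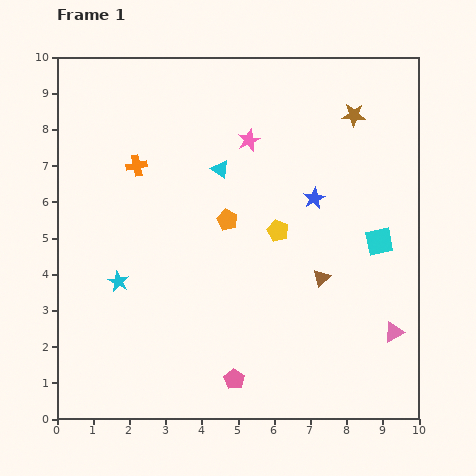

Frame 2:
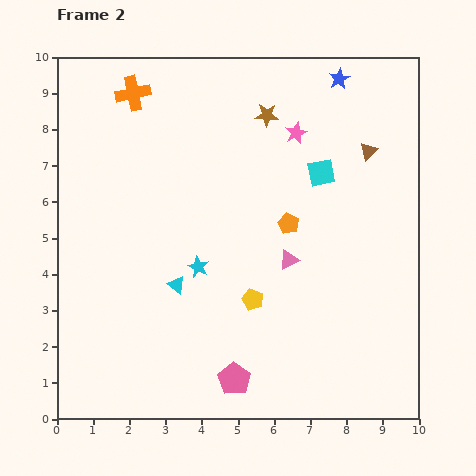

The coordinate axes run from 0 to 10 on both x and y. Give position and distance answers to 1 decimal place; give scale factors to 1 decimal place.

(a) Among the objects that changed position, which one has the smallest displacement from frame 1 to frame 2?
the pink star

(moved 1.3)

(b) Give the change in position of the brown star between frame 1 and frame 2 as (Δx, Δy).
(-2.4, 0.0)

The brown star was at (8.2, 8.4) in frame 1 and (5.8, 8.4) in frame 2.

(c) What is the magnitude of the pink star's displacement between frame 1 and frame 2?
1.3

The pink star moved from (5.3, 7.7) to (6.6, 7.9), a distance of √(1.3² + 0.2²) ≈ 1.3.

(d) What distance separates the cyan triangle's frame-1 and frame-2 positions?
3.4

The cyan triangle moved from (4.5, 6.9) to (3.3, 3.7), a distance of √(1.2² + 3.2²) ≈ 3.4.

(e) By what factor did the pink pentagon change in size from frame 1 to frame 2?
1.6×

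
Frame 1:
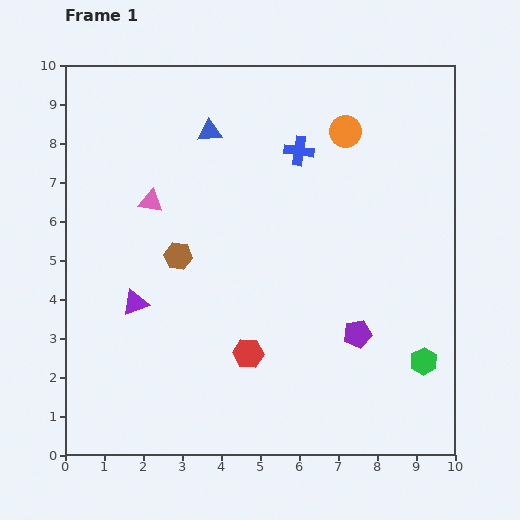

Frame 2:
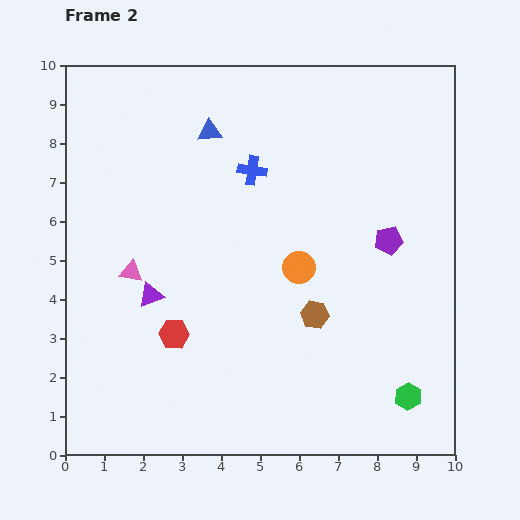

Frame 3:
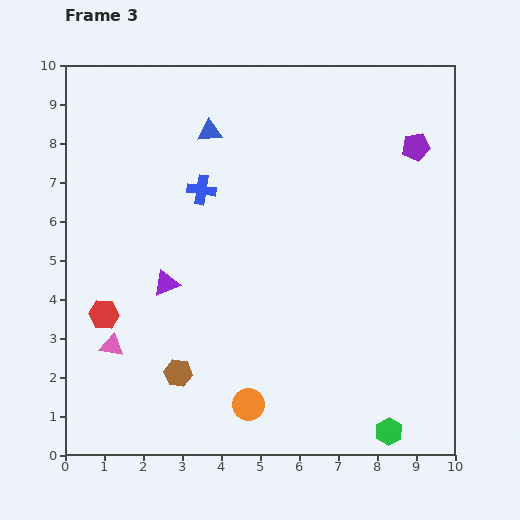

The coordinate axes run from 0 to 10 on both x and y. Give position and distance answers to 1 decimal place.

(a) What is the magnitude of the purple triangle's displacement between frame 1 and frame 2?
0.4

The purple triangle moved from (1.8, 3.9) to (2.2, 4.1), a distance of √(0.4² + 0.2²) ≈ 0.4.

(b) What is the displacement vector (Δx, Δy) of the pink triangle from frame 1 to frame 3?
(-1.0, -3.7)

The pink triangle was at (2.2, 6.5) in frame 1 and (1.2, 2.8) in frame 3.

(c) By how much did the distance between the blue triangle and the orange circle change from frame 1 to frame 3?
+3.6

Distance in frame 1: 3.5. Distance in frame 3: 7.1.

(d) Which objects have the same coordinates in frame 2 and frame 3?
the blue triangle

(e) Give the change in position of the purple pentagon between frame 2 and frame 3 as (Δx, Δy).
(0.7, 2.4)

The purple pentagon was at (8.3, 5.5) in frame 2 and (9.0, 7.9) in frame 3.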